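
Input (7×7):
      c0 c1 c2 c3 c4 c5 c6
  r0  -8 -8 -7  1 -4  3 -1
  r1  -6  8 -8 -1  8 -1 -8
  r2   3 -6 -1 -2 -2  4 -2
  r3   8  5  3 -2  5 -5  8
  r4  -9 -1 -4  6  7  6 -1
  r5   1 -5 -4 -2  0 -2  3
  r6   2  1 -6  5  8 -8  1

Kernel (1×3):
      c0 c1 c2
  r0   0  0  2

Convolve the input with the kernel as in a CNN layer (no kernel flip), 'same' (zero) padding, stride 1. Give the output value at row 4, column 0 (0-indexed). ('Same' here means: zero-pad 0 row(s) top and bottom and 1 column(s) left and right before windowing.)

-2

The receptive field on the zero-padded input at this output position is [0 -9 -1]. Elementwise product with the kernel and sum: -1·2.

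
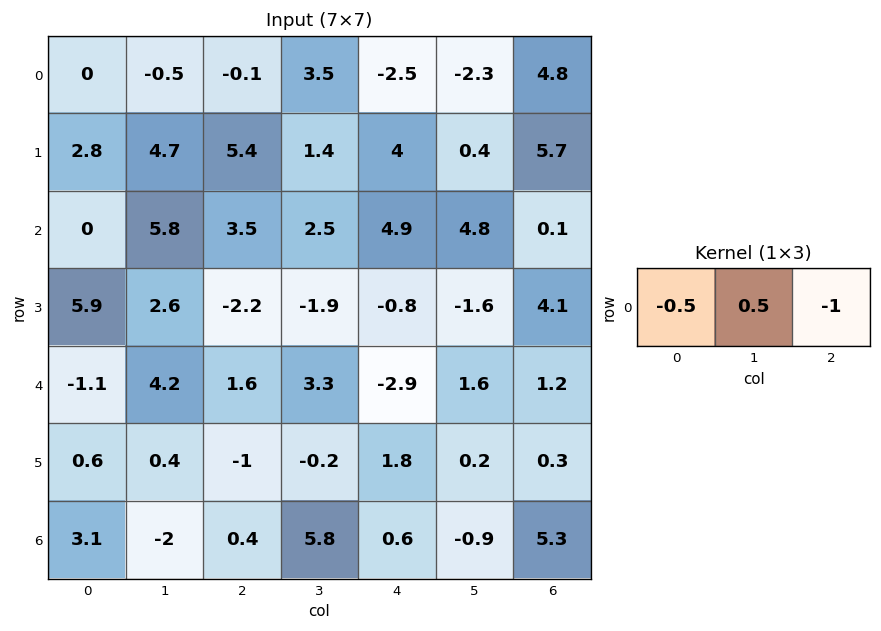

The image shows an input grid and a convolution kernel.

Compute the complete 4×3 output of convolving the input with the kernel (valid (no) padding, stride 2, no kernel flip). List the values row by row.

-0.15 4.3 -4.7
-0.6 -5.4 -0.15
1.05 3.75 1.05
-2.95 2.1 -6.05

Output[0,0]: The receptive field on the input at this output position is [0 -0.5 -0.1]. Elementwise product with the kernel and sum: 0·-0.5 + -0.5·0.5 + -0.1·-1.
Output[0,1]: The receptive field on the input at this output position is [-0.1 3.5 -2.5]. Elementwise product with the kernel and sum: -0.1·-0.5 + 3.5·0.5 + -2.5·-1.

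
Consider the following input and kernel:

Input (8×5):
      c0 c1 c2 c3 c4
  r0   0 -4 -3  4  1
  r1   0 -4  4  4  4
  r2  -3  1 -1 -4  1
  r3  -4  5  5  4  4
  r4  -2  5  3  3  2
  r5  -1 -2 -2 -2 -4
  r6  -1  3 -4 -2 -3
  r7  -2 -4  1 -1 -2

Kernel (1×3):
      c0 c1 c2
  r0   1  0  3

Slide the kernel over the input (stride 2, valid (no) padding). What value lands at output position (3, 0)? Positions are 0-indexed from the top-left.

-13

The receptive field on the input at this output position is [-1 3 -4]. Elementwise product with the kernel and sum: -1·1 + -4·3.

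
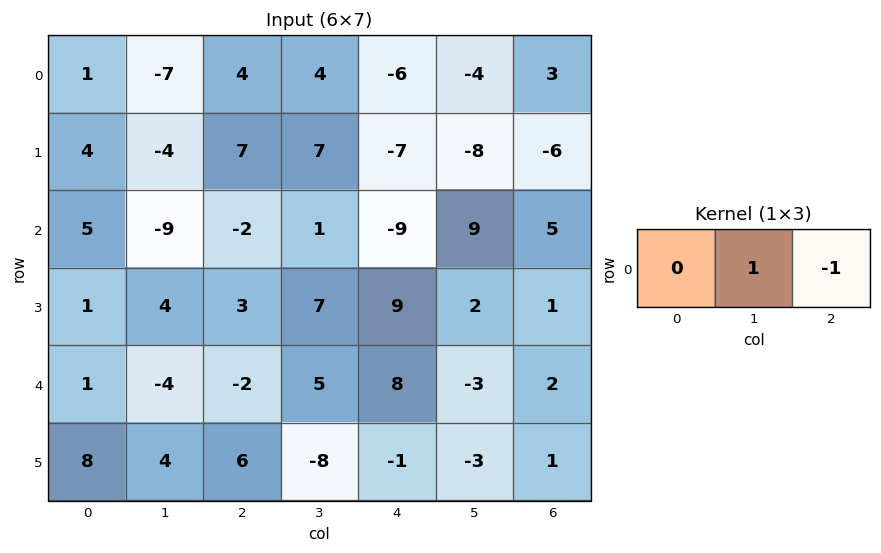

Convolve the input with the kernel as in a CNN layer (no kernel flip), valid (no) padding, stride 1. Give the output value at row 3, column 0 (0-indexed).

The receptive field on the input at this output position is [1 4 3]. Elementwise product with the kernel and sum: 4·1 + 3·-1.

1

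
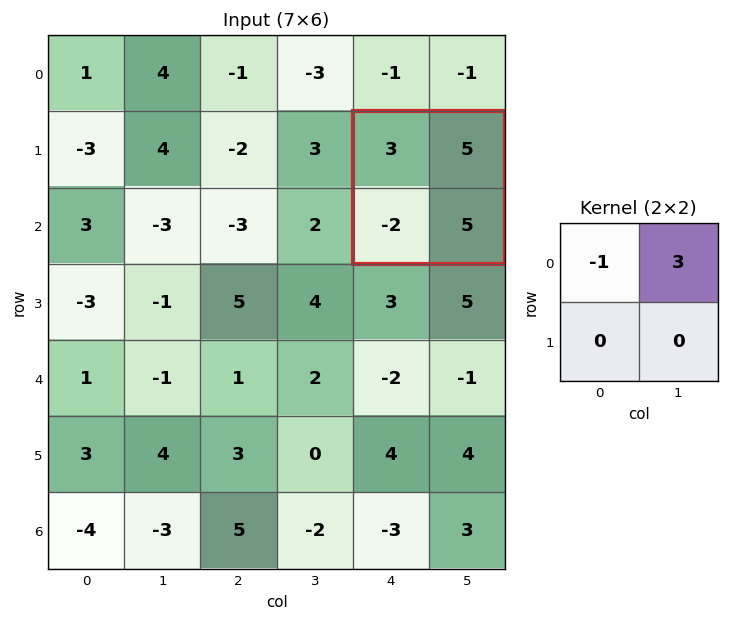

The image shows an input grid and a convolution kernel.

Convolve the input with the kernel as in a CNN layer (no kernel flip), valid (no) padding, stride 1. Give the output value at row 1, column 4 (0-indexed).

The receptive field on the input at this output position is [3 5 / -2 5]. Elementwise product with the kernel and sum: 3·-1 + 5·3.

12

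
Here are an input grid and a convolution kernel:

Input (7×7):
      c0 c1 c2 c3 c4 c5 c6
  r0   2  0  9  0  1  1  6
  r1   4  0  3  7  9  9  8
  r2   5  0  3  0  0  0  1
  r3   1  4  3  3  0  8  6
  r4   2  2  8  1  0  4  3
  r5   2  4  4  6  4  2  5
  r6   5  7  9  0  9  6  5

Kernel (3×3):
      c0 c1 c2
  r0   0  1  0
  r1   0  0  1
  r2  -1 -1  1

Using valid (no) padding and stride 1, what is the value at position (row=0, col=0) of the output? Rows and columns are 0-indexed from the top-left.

1

The receptive field on the input at this output position is [2 0 9 / 4 0 3 / 5 0 3]. Elementwise product with the kernel and sum: 0·1 + 3·1 + 5·-1 + 0·-1 + 3·1.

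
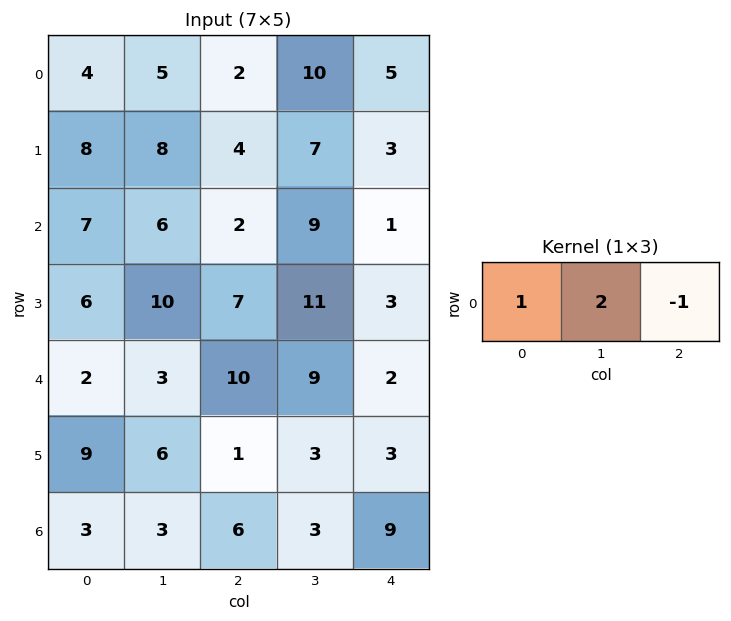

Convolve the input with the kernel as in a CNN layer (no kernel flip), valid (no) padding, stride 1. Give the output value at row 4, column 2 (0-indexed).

26

The receptive field on the input at this output position is [10 9 2]. Elementwise product with the kernel and sum: 10·1 + 9·2 + 2·-1.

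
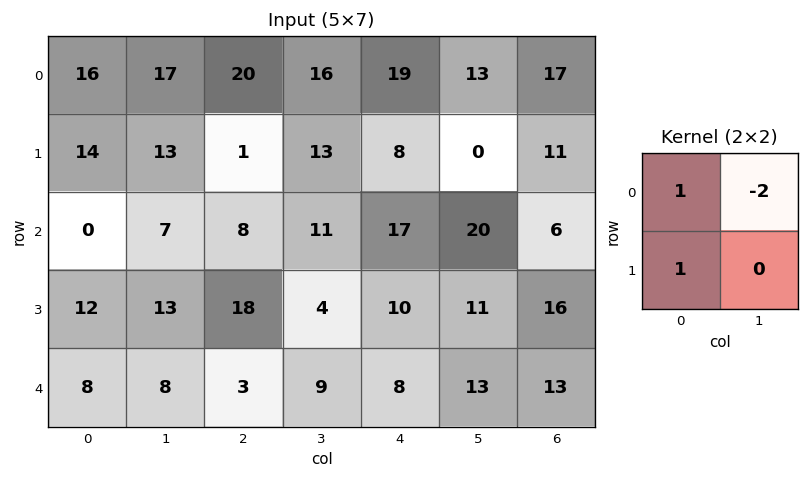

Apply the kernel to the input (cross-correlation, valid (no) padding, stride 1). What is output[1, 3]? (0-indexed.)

The receptive field on the input at this output position is [13 8 / 11 17]. Elementwise product with the kernel and sum: 13·1 + 8·-2 + 11·1.

8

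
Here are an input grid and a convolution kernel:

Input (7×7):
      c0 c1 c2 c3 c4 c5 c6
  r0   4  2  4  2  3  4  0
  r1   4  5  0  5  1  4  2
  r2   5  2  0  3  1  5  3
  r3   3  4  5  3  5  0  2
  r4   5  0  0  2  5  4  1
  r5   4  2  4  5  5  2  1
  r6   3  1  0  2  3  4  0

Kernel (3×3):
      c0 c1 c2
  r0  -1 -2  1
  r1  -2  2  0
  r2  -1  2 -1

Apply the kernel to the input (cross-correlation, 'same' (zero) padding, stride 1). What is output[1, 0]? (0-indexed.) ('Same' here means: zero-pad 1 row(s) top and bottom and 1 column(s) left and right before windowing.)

10

The receptive field on the zero-padded input at this output position is [0 4 2 / 0 4 5 / 0 5 2]. Elementwise product with the kernel and sum: 0·-1 + 4·-2 + 2·1 + 0·-2 + 4·2 + 0·-1 + 5·2 + 2·-1.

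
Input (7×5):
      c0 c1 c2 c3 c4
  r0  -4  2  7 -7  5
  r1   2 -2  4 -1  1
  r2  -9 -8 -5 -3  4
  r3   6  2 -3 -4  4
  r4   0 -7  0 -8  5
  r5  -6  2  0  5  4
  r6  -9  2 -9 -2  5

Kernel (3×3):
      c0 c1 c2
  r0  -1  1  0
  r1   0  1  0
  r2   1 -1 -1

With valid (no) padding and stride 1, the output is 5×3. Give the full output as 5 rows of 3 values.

Output[0,0]: The receptive field on the input at this output position is [-4 2 7 / 2 -2 4 / -9 -8 -5]. Elementwise product with the kernel and sum: -4·-1 + 2·1 + -2·1 + -9·1 + -8·-1 + -5·-1.

8 9 -21
-5 10 -11
10 1 1
-19 -8 -18
-7 20 -15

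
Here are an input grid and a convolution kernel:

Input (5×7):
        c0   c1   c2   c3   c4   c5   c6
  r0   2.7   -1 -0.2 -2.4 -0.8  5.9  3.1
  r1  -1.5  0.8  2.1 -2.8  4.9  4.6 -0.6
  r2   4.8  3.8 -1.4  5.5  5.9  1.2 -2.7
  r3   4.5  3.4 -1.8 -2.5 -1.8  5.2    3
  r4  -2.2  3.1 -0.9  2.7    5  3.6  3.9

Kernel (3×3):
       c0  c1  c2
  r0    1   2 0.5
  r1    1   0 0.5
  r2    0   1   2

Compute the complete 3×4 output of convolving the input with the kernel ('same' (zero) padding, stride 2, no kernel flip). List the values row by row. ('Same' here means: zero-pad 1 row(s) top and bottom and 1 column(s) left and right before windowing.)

Output[0,0]: The receptive field on the zero-padded input at this output position is [0 0 0 / 0 2.7 -1 / 0 -1.5 0.8]. Elementwise product with the kernel and sum: 0·1 + 0·2 + 0·0.5 + 0·1 + -1·0.5 + -1.5·1 + 0.8·2.
Output[0,1]: The receptive field on the zero-padded input at this output position is [0 0 0 / -1 -0.2 -2.4 / 0.8 2.1 -2.8]. Elementwise product with the kernel and sum: 0·1 + 0·2 + 0·0.5 + -1·1 + -2.4·0.5 + 2.1·1 + -2.8·2.

-0.4 -5.7 14.65 5.3
10.6 3.35 24 7.6
12.25 3 1 14.8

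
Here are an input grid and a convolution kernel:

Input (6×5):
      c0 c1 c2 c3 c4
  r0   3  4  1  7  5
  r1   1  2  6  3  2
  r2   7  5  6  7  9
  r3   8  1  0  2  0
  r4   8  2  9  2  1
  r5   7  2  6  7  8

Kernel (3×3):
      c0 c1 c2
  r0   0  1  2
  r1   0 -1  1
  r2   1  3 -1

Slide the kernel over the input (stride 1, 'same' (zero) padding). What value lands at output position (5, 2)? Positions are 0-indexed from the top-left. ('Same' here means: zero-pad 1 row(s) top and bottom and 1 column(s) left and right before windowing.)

The receptive field on the zero-padded input at this output position is [2 9 2 / 2 6 7 / 0 0 0]. Elementwise product with the kernel and sum: 9·1 + 2·2 + 6·-1 + 7·1 + 0·1 + 0·3 + 0·-1.

14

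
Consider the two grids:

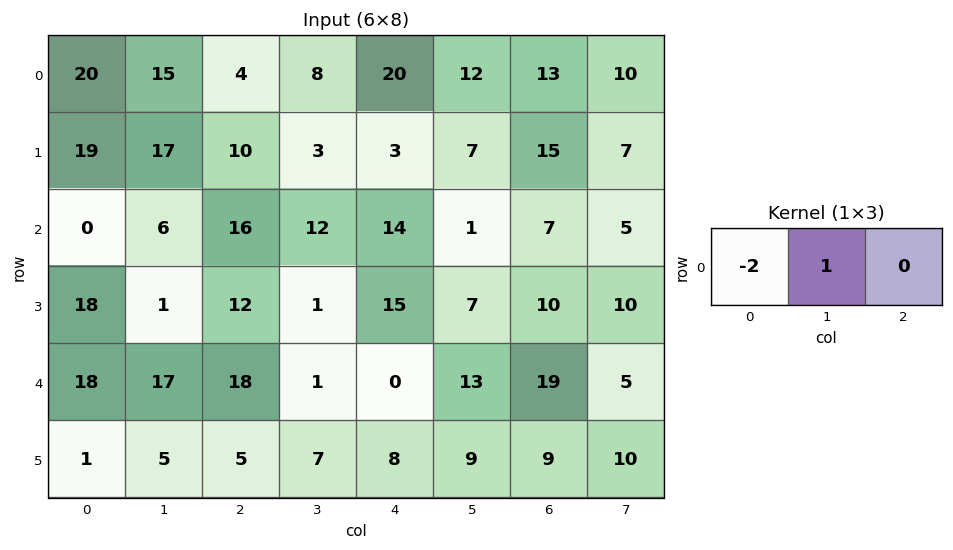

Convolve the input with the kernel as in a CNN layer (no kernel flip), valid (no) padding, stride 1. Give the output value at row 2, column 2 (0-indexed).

-20

The receptive field on the input at this output position is [16 12 14]. Elementwise product with the kernel and sum: 16·-2 + 12·1.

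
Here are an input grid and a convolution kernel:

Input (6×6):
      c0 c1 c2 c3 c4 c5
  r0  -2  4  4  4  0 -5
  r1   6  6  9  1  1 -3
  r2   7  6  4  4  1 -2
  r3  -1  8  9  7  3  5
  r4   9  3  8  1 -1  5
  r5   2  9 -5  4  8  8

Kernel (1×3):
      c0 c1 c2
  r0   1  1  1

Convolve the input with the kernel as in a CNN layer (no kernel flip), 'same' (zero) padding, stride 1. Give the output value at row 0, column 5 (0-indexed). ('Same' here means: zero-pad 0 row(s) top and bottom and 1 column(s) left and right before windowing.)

-5

The receptive field on the zero-padded input at this output position is [0 -5 0]. Elementwise product with the kernel and sum: 0·1 + -5·1 + 0·1.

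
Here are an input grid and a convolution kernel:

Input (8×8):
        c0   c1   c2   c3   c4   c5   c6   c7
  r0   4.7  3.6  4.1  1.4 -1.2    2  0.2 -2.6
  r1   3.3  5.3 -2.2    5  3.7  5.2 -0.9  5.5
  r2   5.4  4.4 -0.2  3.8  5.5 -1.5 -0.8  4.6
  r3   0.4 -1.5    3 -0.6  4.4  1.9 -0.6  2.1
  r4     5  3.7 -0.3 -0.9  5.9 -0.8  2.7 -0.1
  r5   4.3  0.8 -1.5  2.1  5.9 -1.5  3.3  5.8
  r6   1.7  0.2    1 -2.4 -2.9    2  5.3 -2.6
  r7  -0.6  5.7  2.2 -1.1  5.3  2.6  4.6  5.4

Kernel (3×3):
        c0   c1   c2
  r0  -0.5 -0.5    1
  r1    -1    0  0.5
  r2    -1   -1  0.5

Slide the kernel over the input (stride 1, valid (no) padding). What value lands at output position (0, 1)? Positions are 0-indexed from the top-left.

The receptive field on the input at this output position is [3.6 4.1 1.4 / 5.3 -2.2 5 / 4.4 -0.2 3.8]. Elementwise product with the kernel and sum: 3.6·-0.5 + 4.1·-0.5 + 1.4·1 + 5.3·-1 + 5·0.5 + 4.4·-1 + -0.2·-1 + 3.8·0.5.

-7.55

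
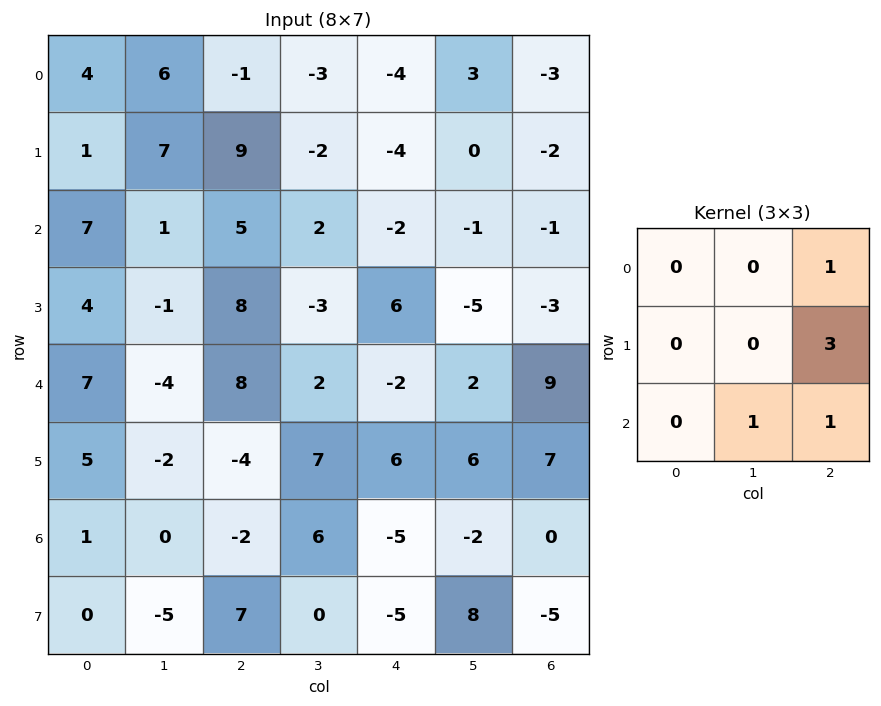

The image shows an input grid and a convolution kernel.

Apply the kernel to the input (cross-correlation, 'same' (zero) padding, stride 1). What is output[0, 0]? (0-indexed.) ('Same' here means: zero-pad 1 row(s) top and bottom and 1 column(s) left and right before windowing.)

The receptive field on the zero-padded input at this output position is [0 0 0 / 0 4 6 / 0 1 7]. Elementwise product with the kernel and sum: 0·1 + 6·3 + 1·1 + 7·1.

26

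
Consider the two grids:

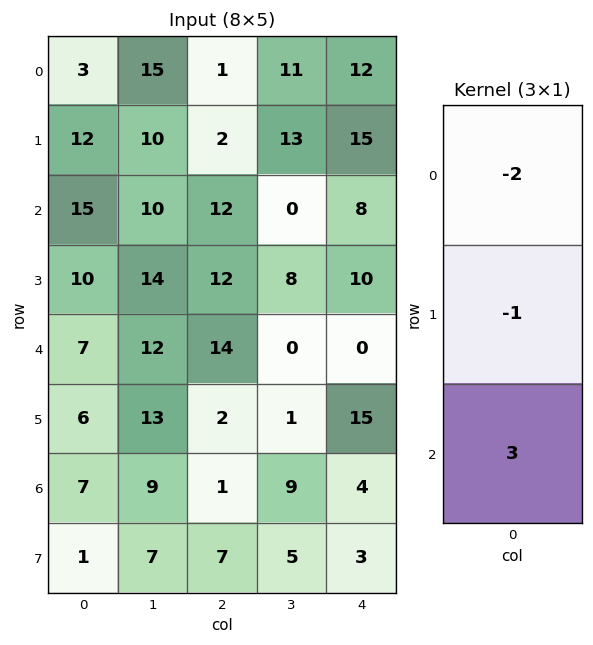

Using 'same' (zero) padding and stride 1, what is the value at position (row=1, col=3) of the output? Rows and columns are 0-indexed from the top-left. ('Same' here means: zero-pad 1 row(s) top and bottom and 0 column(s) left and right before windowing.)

The receptive field on the zero-padded input at this output position is [11 / 13 / 0]. Elementwise product with the kernel and sum: 11·-2 + 13·-1 + 0·3.

-35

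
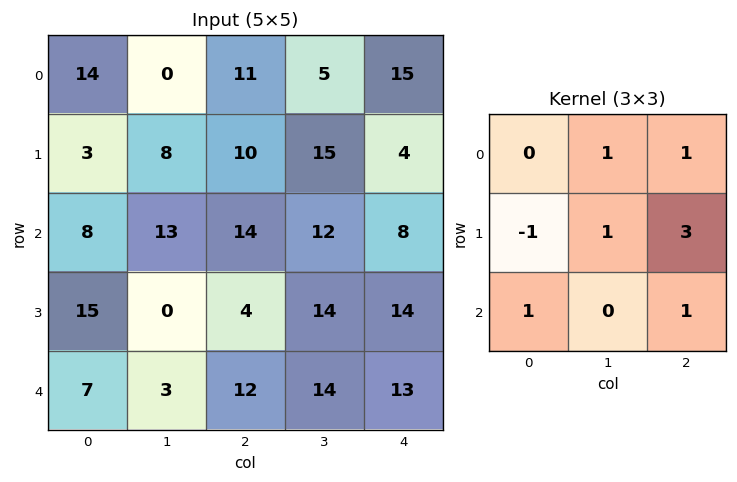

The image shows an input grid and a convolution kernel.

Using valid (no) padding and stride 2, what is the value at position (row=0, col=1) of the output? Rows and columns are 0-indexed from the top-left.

59

The receptive field on the input at this output position is [11 5 15 / 10 15 4 / 14 12 8]. Elementwise product with the kernel and sum: 5·1 + 15·1 + 10·-1 + 15·1 + 4·3 + 14·1 + 8·1.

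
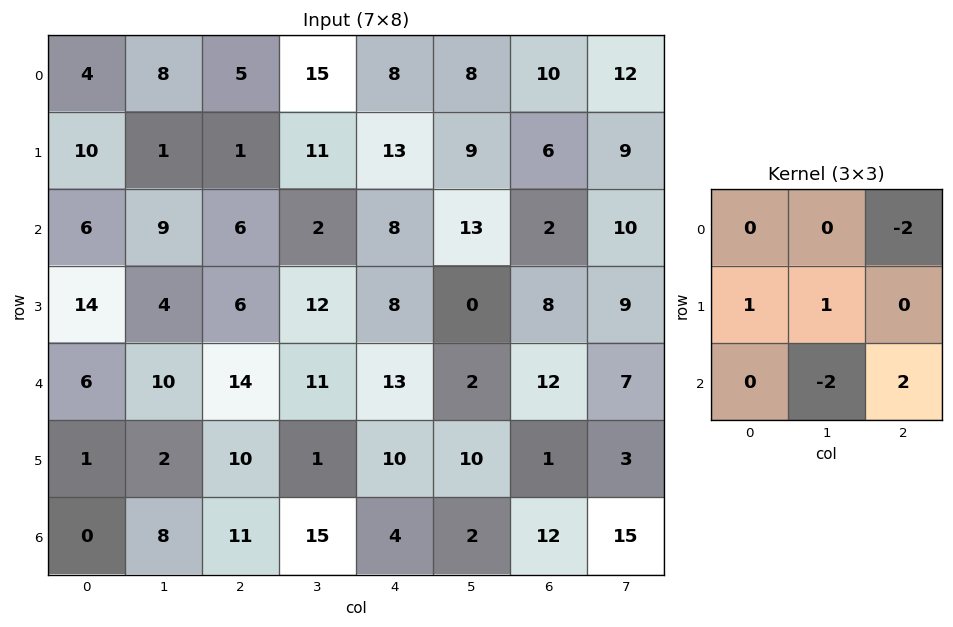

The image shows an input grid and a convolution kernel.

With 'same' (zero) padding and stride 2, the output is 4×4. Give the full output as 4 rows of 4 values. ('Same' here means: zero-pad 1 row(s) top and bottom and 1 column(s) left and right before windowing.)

Output[0,0]: The receptive field on the zero-padded input at this output position is [0 0 0 / 0 4 8 / 0 10 1]. Elementwise product with the kernel and sum: 0·-2 + 0·1 + 4·1 + 10·-2 + 1·2.

-14 33 15 24
-16 5 -24 -1
0 -18 24 0
-4 17 -1 8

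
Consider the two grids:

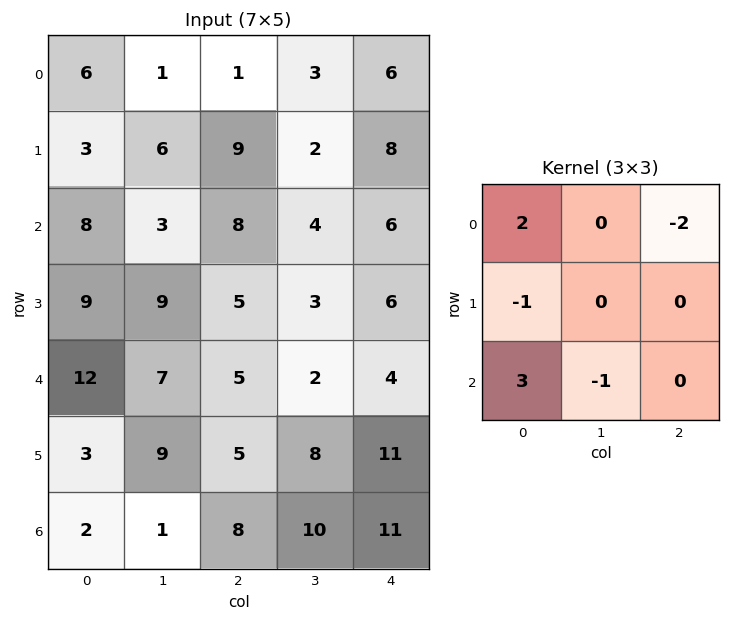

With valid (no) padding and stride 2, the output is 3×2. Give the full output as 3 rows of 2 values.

28 1
20 12
16 11

Output[0,0]: The receptive field on the input at this output position is [6 1 1 / 3 6 9 / 8 3 8]. Elementwise product with the kernel and sum: 6·2 + 1·-2 + 3·-1 + 8·3 + 3·-1.
Output[0,1]: The receptive field on the input at this output position is [1 3 6 / 9 2 8 / 8 4 6]. Elementwise product with the kernel and sum: 1·2 + 6·-2 + 9·-1 + 8·3 + 4·-1.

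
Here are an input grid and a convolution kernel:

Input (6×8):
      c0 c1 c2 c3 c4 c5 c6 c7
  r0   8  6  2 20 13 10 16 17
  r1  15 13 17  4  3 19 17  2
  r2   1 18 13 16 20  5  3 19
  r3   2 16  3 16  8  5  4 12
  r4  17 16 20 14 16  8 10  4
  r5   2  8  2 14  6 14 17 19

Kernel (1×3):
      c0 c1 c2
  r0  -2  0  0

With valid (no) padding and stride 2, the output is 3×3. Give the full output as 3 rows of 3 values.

Output[0,0]: The receptive field on the input at this output position is [8 6 2]. Elementwise product with the kernel and sum: 8·-2.

-16 -4 -26
-2 -26 -40
-34 -40 -32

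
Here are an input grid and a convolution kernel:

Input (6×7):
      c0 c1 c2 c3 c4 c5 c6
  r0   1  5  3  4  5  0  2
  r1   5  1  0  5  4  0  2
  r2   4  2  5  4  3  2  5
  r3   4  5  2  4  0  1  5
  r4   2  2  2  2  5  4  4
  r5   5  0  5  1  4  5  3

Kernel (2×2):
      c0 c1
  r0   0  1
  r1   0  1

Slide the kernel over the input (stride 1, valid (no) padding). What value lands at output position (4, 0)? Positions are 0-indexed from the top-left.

2

The receptive field on the input at this output position is [2 2 / 5 0]. Elementwise product with the kernel and sum: 2·1 + 0·1.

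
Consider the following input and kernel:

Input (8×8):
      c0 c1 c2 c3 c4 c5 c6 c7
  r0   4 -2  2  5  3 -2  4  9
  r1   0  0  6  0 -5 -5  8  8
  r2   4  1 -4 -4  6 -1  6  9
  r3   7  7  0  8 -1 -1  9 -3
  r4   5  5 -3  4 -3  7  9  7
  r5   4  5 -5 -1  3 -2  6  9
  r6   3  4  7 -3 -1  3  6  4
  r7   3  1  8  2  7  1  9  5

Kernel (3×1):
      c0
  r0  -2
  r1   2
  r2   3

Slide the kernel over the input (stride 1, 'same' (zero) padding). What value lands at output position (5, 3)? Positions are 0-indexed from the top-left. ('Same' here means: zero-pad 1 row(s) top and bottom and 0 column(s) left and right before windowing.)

-19

The receptive field on the zero-padded input at this output position is [4 / -1 / -3]. Elementwise product with the kernel and sum: 4·-2 + -1·2 + -3·3.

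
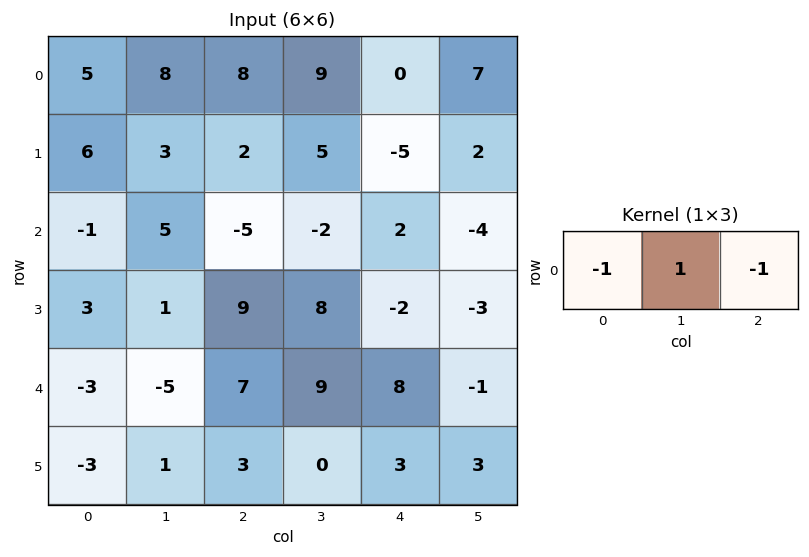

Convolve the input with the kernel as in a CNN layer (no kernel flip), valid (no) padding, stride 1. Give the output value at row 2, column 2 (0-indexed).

1

The receptive field on the input at this output position is [-5 -2 2]. Elementwise product with the kernel and sum: -5·-1 + -2·1 + 2·-1.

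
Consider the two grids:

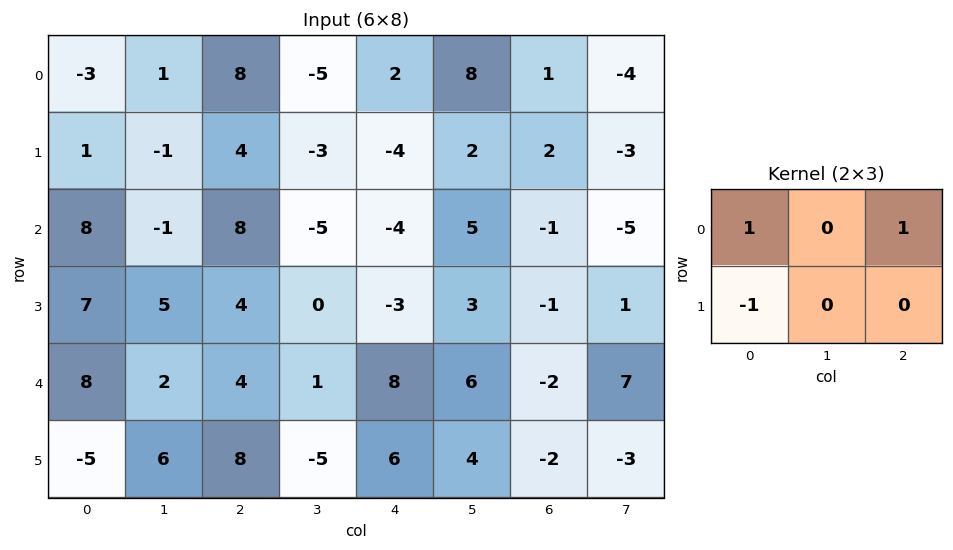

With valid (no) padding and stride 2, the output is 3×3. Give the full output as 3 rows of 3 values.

4 6 7
9 0 -2
17 4 0

Output[0,0]: The receptive field on the input at this output position is [-3 1 8 / 1 -1 4]. Elementwise product with the kernel and sum: -3·1 + 8·1 + 1·-1.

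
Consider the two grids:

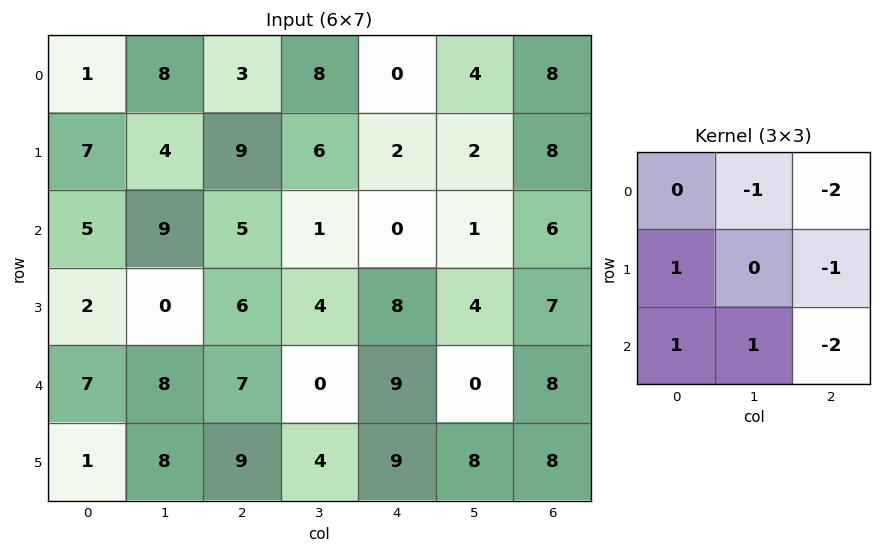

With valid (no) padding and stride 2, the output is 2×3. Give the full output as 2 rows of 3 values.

Output[0,0]: The receptive field on the input at this output position is [1 8 3 / 7 4 9 / 5 9 5]. Elementwise product with the kernel and sum: 8·-1 + 3·-2 + 7·1 + 9·-1 + 5·1 + 9·1 + 5·-2.

-12 5 -37
-22 -14 -19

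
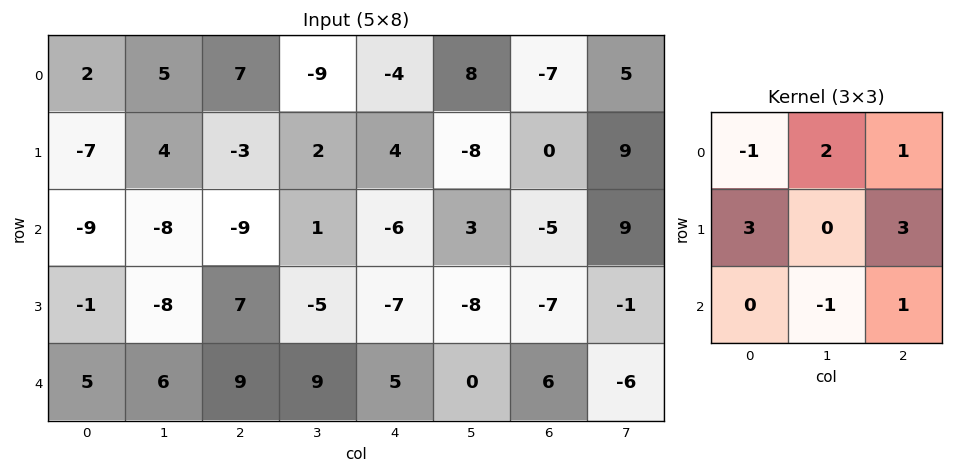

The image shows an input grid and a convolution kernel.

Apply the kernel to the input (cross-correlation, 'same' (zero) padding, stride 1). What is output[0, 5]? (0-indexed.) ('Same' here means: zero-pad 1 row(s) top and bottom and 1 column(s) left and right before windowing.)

The receptive field on the zero-padded input at this output position is [0 0 0 / -4 8 -7 / 4 -8 0]. Elementwise product with the kernel and sum: 0·-1 + 0·2 + 0·1 + -4·3 + -7·3 + -8·-1 + 0·1.

-25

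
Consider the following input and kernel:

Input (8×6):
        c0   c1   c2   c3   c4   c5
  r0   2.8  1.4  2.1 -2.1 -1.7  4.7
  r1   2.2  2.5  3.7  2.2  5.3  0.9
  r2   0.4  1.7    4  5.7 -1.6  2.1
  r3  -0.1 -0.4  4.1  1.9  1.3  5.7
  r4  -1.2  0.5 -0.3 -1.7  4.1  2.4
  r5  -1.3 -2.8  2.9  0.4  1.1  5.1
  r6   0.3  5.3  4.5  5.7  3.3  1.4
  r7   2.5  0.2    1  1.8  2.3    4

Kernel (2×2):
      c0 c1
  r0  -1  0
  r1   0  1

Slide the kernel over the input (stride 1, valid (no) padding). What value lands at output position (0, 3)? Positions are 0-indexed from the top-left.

The receptive field on the input at this output position is [-2.1 -1.7 / 2.2 5.3]. Elementwise product with the kernel and sum: -2.1·-1 + 5.3·1.

7.4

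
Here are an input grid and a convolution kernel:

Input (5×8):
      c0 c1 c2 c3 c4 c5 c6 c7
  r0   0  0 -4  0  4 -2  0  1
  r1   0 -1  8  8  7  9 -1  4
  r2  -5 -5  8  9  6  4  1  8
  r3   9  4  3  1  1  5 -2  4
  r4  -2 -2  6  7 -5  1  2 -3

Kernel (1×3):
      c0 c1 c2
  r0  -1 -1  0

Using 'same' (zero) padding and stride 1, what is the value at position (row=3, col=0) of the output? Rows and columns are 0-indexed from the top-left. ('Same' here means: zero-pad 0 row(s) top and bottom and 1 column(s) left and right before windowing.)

-9

The receptive field on the zero-padded input at this output position is [0 9 4]. Elementwise product with the kernel and sum: 0·-1 + 9·-1.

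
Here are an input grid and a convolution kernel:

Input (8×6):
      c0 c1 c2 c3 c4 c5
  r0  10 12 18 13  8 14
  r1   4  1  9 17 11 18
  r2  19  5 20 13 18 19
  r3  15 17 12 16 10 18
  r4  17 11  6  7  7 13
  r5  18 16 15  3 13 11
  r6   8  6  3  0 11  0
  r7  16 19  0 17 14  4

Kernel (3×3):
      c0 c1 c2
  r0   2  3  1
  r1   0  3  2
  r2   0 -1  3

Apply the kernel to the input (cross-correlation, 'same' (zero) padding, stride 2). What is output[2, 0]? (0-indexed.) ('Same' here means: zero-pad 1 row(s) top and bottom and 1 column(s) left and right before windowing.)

165

The receptive field on the zero-padded input at this output position is [0 15 17 / 0 17 11 / 0 18 16]. Elementwise product with the kernel and sum: 0·2 + 15·3 + 17·1 + 17·3 + 11·2 + 18·-1 + 16·3.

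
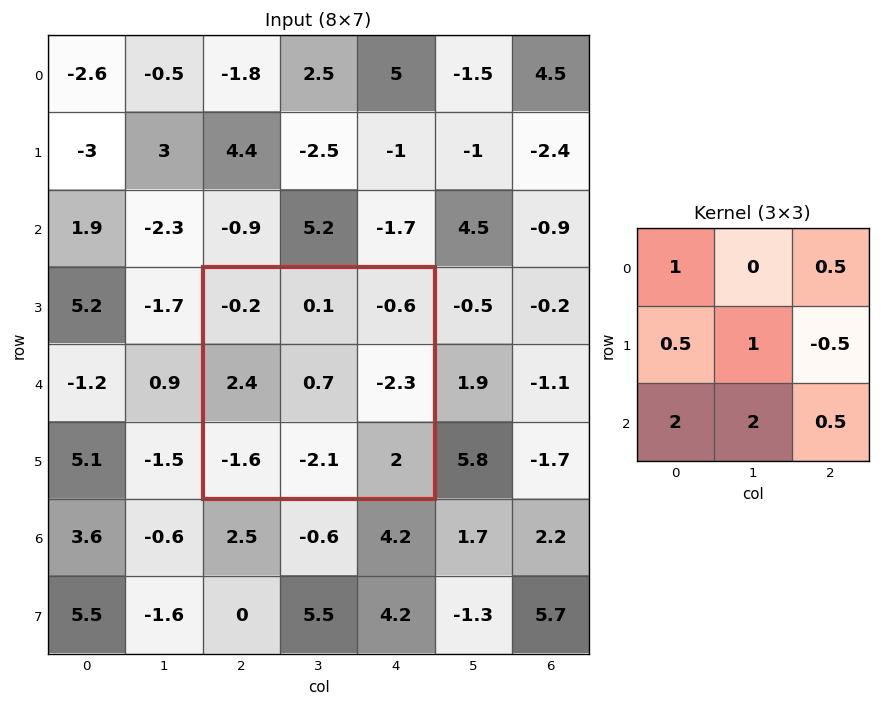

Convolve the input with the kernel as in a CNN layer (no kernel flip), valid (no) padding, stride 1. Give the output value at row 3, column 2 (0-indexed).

-3.85

The receptive field on the input at this output position is [-0.2 0.1 -0.6 / 2.4 0.7 -2.3 / -1.6 -2.1 2]. Elementwise product with the kernel and sum: -0.2·1 + -0.6·0.5 + 2.4·0.5 + 0.7·1 + -2.3·-0.5 + -1.6·2 + -2.1·2 + 2·0.5.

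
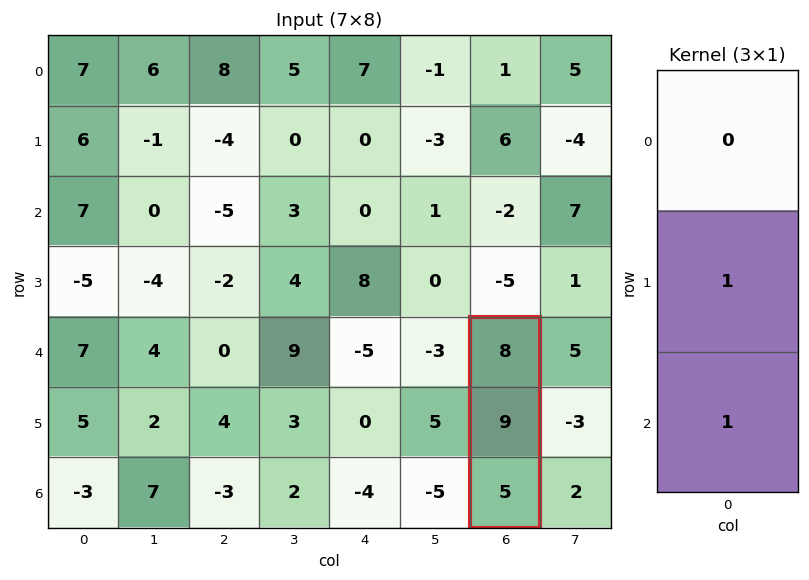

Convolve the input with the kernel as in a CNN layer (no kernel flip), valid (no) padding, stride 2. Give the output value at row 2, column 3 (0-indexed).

The receptive field on the input at this output position is [8 / 9 / 5]. Elementwise product with the kernel and sum: 9·1 + 5·1.

14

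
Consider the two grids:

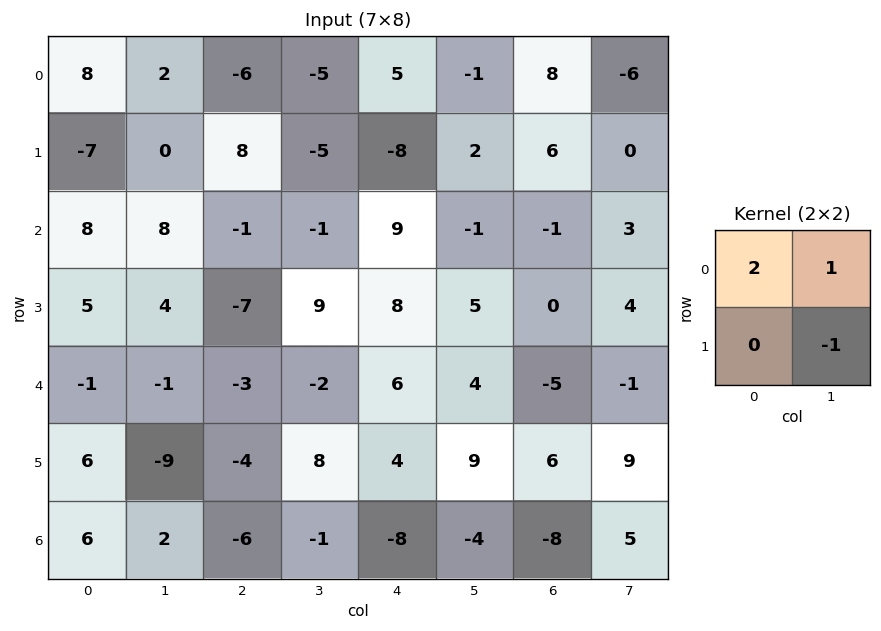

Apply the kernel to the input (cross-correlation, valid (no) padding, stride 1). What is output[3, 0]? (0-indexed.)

15

The receptive field on the input at this output position is [5 4 / -1 -1]. Elementwise product with the kernel and sum: 5·2 + 4·1 + -1·-1.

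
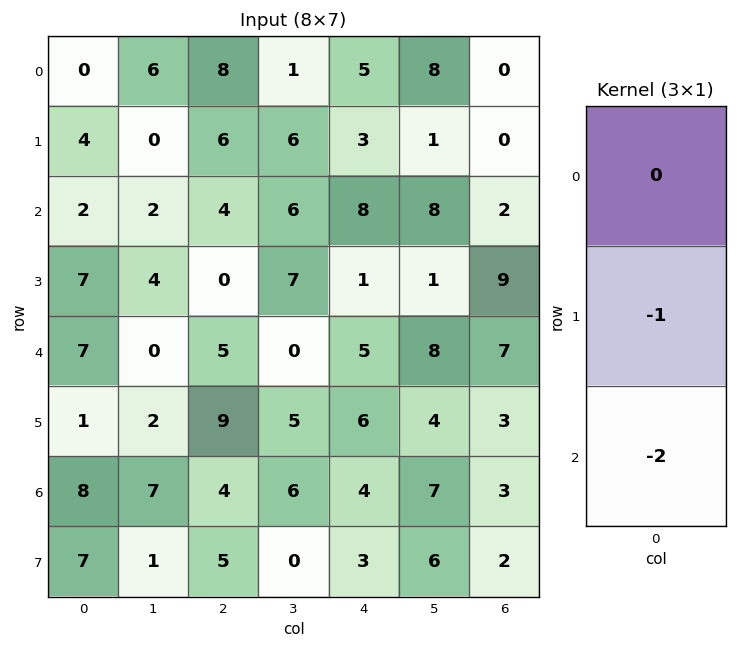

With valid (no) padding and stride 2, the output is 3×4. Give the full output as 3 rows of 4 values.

Output[0,0]: The receptive field on the input at this output position is [0 / 4 / 2]. Elementwise product with the kernel and sum: 4·-1 + 2·-2.
Output[0,1]: The receptive field on the input at this output position is [8 / 6 / 4]. Elementwise product with the kernel and sum: 6·-1 + 4·-2.

-8 -14 -19 -4
-21 -10 -11 -23
-17 -17 -14 -9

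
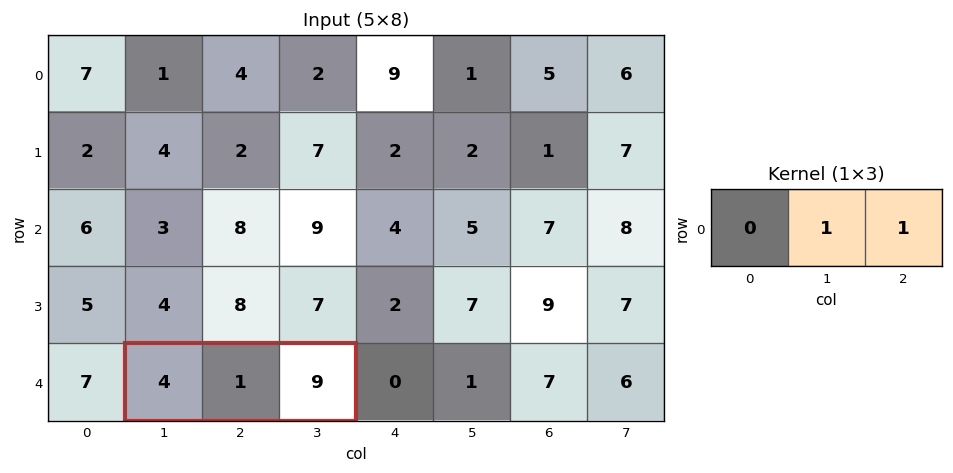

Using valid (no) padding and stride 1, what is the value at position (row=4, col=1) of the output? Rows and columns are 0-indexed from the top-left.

10

The receptive field on the input at this output position is [4 1 9]. Elementwise product with the kernel and sum: 1·1 + 9·1.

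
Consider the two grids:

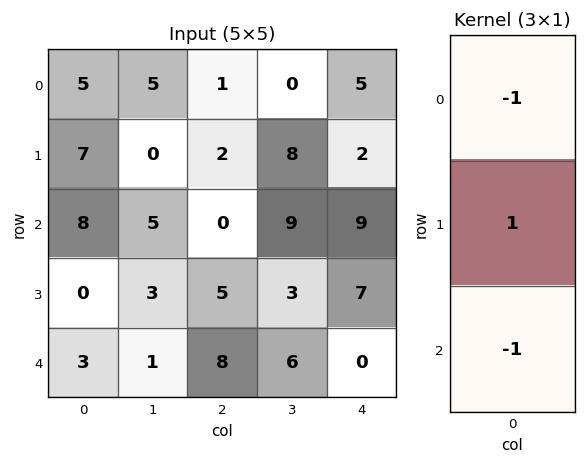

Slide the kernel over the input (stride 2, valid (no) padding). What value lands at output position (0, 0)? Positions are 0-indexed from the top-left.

-6

The receptive field on the input at this output position is [5 / 7 / 8]. Elementwise product with the kernel and sum: 5·-1 + 7·1 + 8·-1.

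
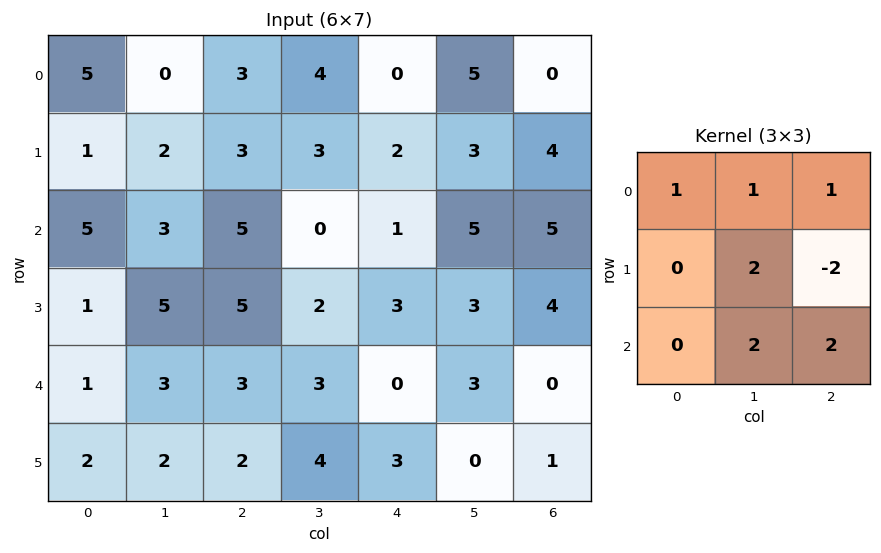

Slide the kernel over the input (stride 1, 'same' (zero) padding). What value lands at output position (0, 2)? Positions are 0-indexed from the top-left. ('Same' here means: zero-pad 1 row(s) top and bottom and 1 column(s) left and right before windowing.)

10

The receptive field on the zero-padded input at this output position is [0 0 0 / 0 3 4 / 2 3 3]. Elementwise product with the kernel and sum: 0·1 + 0·1 + 0·1 + 3·2 + 4·-2 + 3·2 + 3·2.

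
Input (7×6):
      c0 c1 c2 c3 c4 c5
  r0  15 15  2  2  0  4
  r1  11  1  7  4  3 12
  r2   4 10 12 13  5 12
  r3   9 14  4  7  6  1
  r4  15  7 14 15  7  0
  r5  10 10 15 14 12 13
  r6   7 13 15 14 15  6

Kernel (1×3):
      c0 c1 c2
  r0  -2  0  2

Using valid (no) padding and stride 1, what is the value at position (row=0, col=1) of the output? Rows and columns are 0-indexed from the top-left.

-26

The receptive field on the input at this output position is [15 2 2]. Elementwise product with the kernel and sum: 15·-2 + 2·2.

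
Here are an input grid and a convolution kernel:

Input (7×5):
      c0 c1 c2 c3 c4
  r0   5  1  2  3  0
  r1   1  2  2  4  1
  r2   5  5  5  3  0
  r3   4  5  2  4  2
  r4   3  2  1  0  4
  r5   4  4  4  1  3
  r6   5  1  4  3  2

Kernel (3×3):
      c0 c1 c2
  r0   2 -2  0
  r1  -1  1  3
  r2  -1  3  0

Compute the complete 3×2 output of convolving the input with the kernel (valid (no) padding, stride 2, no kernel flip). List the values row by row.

Output[0,0]: The receptive field on the input at this output position is [5 1 2 / 1 2 2 / 5 5 5]. Elementwise product with the kernel and sum: 5·2 + 1·-2 + 1·-1 + 2·1 + 2·3 + 5·-1 + 5·3.

25 7
10 11
12 13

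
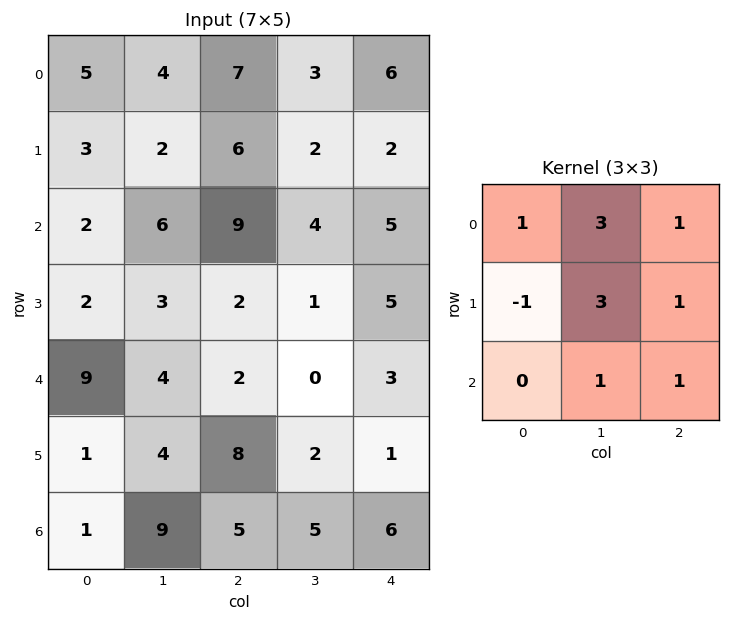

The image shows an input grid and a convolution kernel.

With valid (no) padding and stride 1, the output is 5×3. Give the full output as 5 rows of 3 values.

Output[0,0]: The receptive field on the input at this output position is [5 4 7 / 3 2 6 / 2 6 9]. Elementwise product with the kernel and sum: 5·1 + 4·3 + 7·1 + 3·-1 + 2·3 + 6·1 + 6·1 + 9·1.
Output[0,1]: The receptive field on the input at this output position is [4 7 3 / 2 6 2 / 6 9 4]. Elementwise product with the kernel and sum: 4·1 + 7·3 + 3·1 + 2·-1 + 6·3 + 2·1 + 9·1 + 4·1.

48 59 33
45 50 28
44 43 35
30 22 14
56 42 15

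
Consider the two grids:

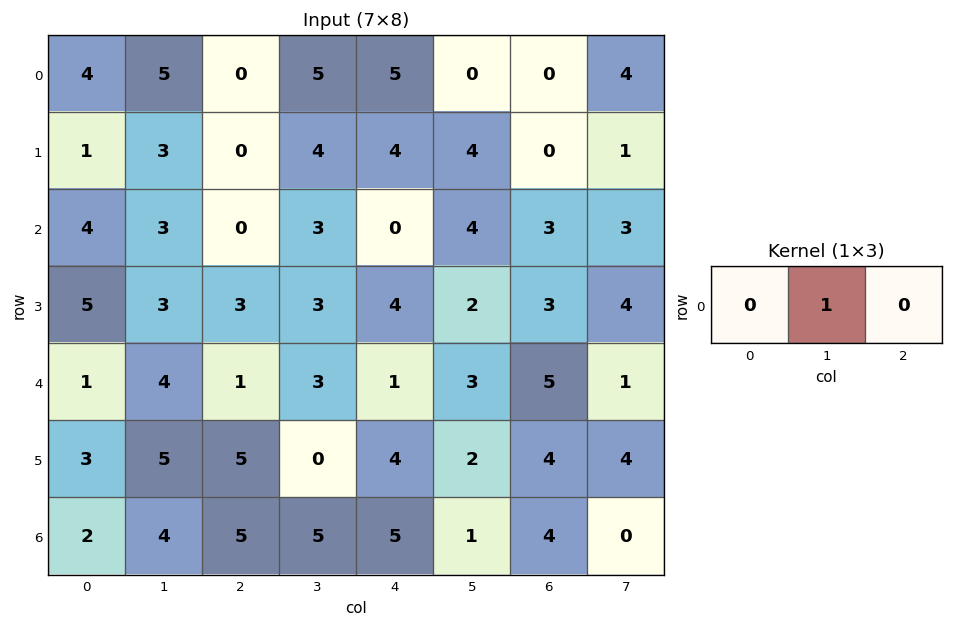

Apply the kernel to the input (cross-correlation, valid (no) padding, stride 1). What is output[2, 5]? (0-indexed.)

3

The receptive field on the input at this output position is [4 3 3]. Elementwise product with the kernel and sum: 3·1.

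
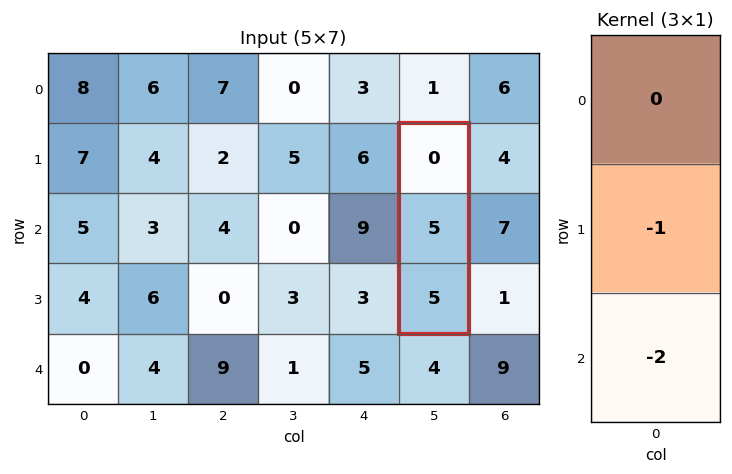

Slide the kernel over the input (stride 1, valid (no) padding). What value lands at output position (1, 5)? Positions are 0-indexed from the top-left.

The receptive field on the input at this output position is [0 / 5 / 5]. Elementwise product with the kernel and sum: 5·-1 + 5·-2.

-15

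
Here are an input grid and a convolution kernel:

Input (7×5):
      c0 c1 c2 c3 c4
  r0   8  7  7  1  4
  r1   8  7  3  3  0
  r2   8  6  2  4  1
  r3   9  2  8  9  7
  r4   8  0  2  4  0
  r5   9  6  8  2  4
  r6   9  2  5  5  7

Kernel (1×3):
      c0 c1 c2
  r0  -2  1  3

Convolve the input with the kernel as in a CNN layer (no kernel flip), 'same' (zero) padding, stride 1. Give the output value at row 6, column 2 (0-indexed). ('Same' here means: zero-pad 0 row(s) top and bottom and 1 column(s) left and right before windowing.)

16

The receptive field on the zero-padded input at this output position is [2 5 5]. Elementwise product with the kernel and sum: 2·-2 + 5·1 + 5·3.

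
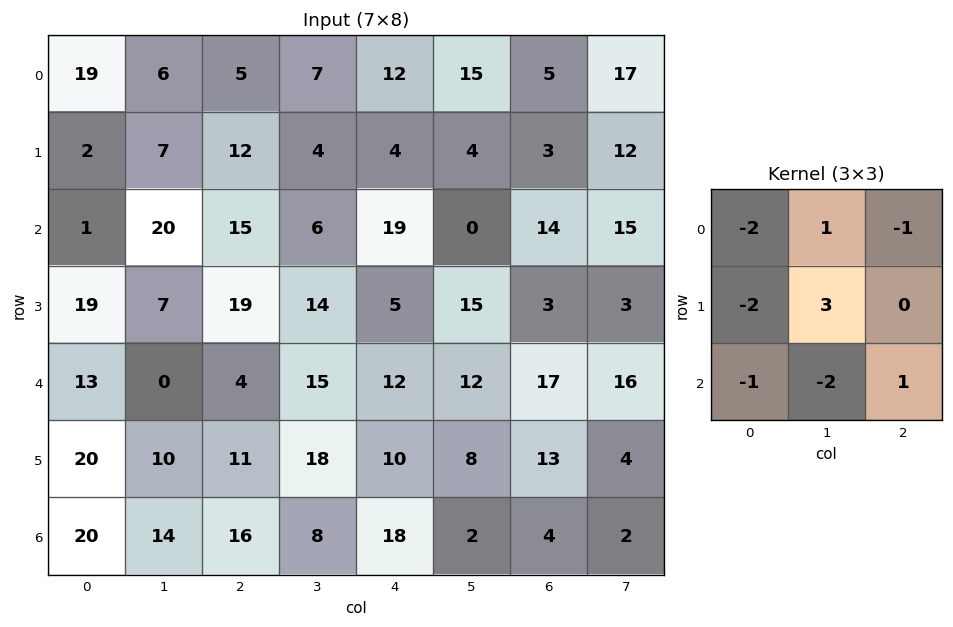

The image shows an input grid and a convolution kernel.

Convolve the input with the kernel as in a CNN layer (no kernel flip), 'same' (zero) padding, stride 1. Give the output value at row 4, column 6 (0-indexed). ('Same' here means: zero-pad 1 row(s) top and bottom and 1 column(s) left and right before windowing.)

The receptive field on the zero-padded input at this output position is [15 3 3 / 12 17 16 / 8 13 4]. Elementwise product with the kernel and sum: 15·-2 + 3·1 + 3·-1 + 12·-2 + 17·3 + 8·-1 + 13·-2 + 4·1.

-33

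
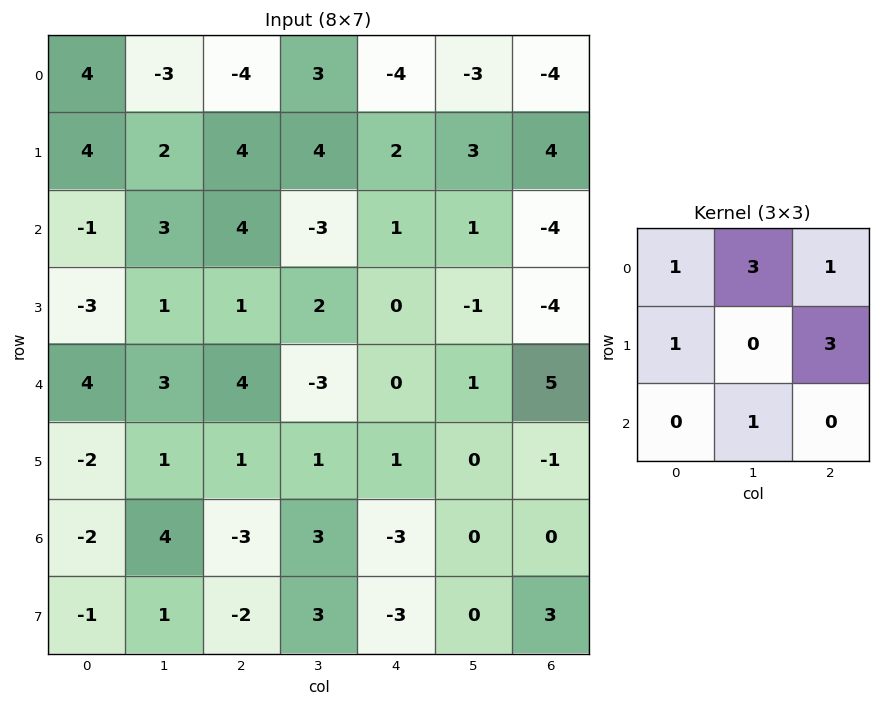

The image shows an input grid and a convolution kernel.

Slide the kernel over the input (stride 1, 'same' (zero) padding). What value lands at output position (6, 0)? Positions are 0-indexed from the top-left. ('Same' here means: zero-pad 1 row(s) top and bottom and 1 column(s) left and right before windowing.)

The receptive field on the zero-padded input at this output position is [0 -2 1 / 0 -2 4 / 0 -1 1]. Elementwise product with the kernel and sum: 0·1 + -2·3 + 1·1 + 0·1 + 4·3 + -1·1.

6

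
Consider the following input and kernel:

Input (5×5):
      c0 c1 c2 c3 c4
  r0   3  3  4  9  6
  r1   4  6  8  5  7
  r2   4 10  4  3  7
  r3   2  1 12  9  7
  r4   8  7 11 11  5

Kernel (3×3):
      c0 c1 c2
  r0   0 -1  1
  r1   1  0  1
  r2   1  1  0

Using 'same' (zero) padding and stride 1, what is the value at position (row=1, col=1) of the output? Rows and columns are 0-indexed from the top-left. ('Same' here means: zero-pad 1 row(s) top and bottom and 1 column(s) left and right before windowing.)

The receptive field on the zero-padded input at this output position is [3 3 4 / 4 6 8 / 4 10 4]. Elementwise product with the kernel and sum: 3·-1 + 4·1 + 4·1 + 8·1 + 4·1 + 10·1.

27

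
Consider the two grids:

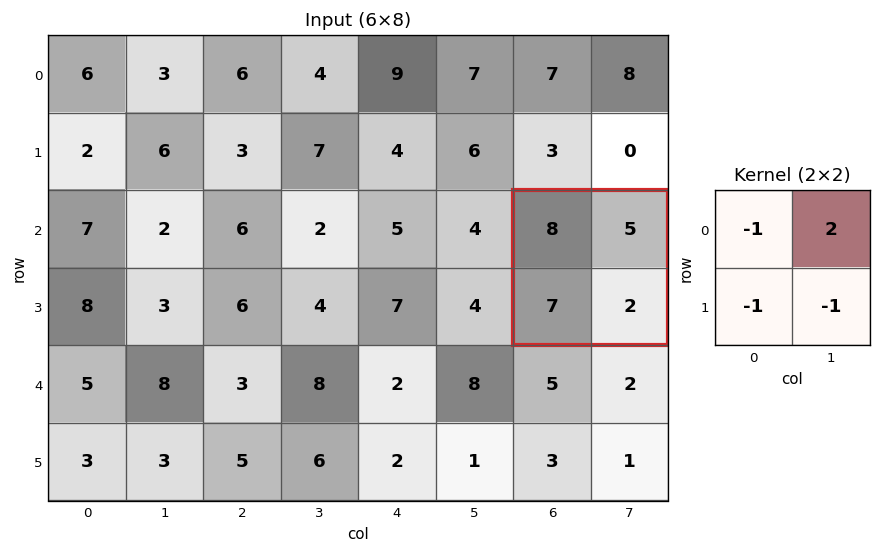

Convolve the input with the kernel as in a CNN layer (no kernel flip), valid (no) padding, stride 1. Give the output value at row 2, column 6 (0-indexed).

-7

The receptive field on the input at this output position is [8 5 / 7 2]. Elementwise product with the kernel and sum: 8·-1 + 5·2 + 7·-1 + 2·-1.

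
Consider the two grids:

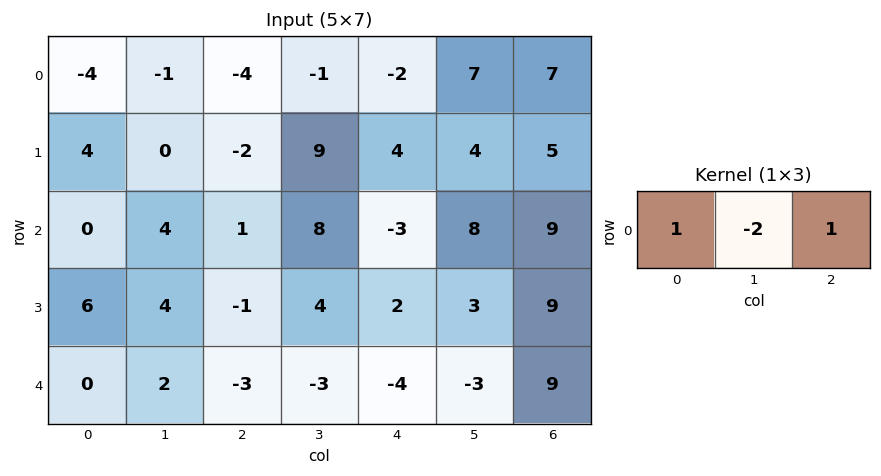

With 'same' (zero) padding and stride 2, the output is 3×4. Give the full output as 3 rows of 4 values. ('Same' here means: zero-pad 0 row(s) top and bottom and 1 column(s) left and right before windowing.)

7 6 10 -7
4 10 22 -10
2 5 2 -21

Output[0,0]: The receptive field on the zero-padded input at this output position is [0 -4 -1]. Elementwise product with the kernel and sum: 0·1 + -4·-2 + -1·1.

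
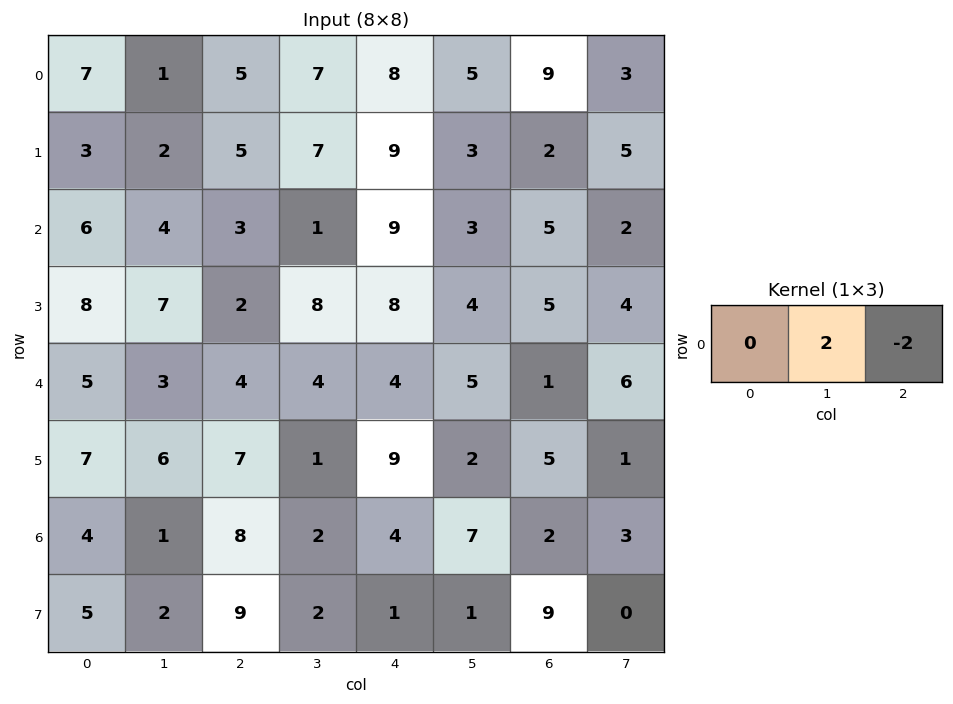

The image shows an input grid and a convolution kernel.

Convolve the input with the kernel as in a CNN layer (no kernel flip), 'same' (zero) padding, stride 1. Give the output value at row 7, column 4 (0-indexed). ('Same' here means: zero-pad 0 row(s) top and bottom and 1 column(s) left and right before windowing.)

0

The receptive field on the zero-padded input at this output position is [2 1 1]. Elementwise product with the kernel and sum: 1·2 + 1·-2.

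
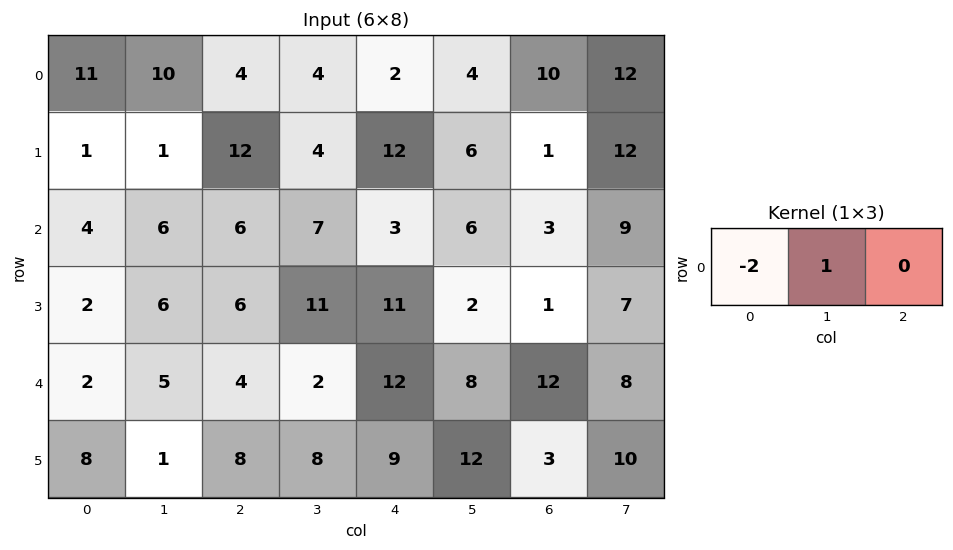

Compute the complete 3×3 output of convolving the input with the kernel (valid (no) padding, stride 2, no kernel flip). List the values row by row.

Output[0,0]: The receptive field on the input at this output position is [11 10 4]. Elementwise product with the kernel and sum: 11·-2 + 10·1.

-12 -4 0
-2 -5 0
1 -6 -16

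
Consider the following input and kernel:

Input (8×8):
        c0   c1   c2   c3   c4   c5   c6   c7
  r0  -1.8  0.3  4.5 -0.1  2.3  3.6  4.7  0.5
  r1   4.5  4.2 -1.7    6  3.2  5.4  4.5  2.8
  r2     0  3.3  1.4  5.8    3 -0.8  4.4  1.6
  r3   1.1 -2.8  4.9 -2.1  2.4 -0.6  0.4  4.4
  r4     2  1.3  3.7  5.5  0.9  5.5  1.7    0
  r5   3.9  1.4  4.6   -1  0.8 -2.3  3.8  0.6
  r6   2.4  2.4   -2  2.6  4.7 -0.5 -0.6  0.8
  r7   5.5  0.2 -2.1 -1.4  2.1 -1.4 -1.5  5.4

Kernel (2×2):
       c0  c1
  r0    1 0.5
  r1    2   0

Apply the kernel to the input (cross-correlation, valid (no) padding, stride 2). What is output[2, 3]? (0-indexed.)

The receptive field on the input at this output position is [1.7 0 / 3.8 0.6]. Elementwise product with the kernel and sum: 1.7·1 + 0·0.5 + 3.8·2.

9.3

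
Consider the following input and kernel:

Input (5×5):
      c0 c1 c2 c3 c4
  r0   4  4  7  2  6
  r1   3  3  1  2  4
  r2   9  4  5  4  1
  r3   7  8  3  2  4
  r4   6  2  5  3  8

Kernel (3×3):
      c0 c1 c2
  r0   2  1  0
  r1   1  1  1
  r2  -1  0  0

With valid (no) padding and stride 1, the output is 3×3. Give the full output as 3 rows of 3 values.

Output[0,0]: The receptive field on the input at this output position is [4 4 7 / 3 3 1 / 9 4 5]. Elementwise product with the kernel and sum: 4·2 + 4·1 + 3·1 + 3·1 + 1·1 + 9·-1.
Output[0,1]: The receptive field on the input at this output position is [4 7 2 / 3 1 2 / 4 5 4]. Elementwise product with the kernel and sum: 4·2 + 7·1 + 3·1 + 1·1 + 2·1 + 4·-1.

10 17 18
20 12 11
34 24 18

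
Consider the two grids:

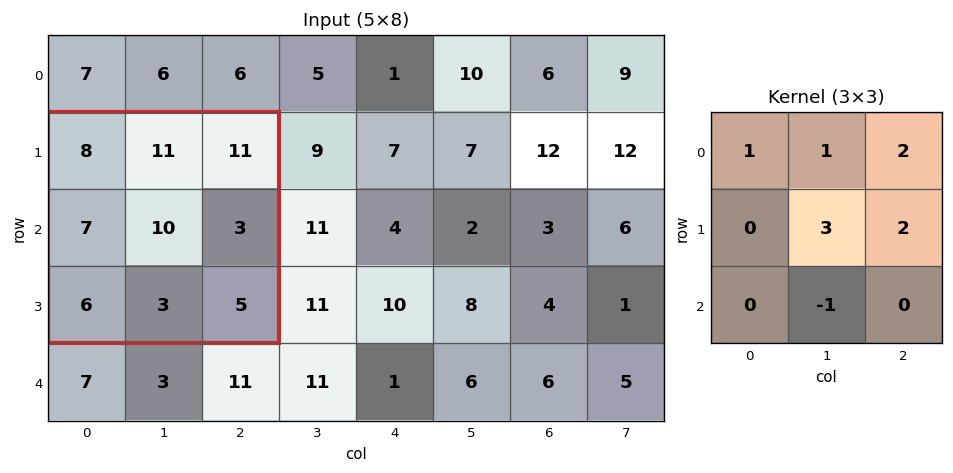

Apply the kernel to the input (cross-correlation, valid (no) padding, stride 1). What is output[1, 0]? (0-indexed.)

The receptive field on the input at this output position is [8 11 11 / 7 10 3 / 6 3 5]. Elementwise product with the kernel and sum: 8·1 + 11·1 + 11·2 + 10·3 + 3·2 + 3·-1.

74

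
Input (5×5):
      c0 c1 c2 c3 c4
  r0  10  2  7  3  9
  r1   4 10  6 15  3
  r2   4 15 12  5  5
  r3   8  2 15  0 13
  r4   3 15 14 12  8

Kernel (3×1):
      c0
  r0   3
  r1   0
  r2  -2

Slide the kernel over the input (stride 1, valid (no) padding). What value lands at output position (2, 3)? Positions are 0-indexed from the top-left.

The receptive field on the input at this output position is [5 / 0 / 12]. Elementwise product with the kernel and sum: 5·3 + 12·-2.

-9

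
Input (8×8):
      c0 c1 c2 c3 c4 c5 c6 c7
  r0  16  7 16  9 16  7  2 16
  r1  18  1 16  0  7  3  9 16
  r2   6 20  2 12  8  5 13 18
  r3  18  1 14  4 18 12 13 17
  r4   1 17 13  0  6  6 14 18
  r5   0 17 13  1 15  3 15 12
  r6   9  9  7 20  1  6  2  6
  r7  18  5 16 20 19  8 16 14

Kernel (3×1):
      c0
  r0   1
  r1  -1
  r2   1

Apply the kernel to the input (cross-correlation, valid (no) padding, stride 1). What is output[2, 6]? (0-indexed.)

14

The receptive field on the input at this output position is [13 / 13 / 14]. Elementwise product with the kernel and sum: 13·1 + 13·-1 + 14·1.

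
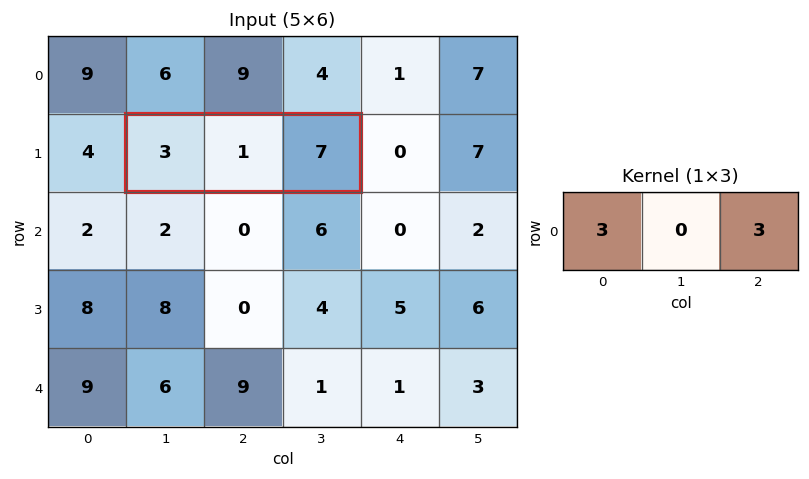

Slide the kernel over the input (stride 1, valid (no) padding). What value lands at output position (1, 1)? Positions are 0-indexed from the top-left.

The receptive field on the input at this output position is [3 1 7]. Elementwise product with the kernel and sum: 3·3 + 7·3.

30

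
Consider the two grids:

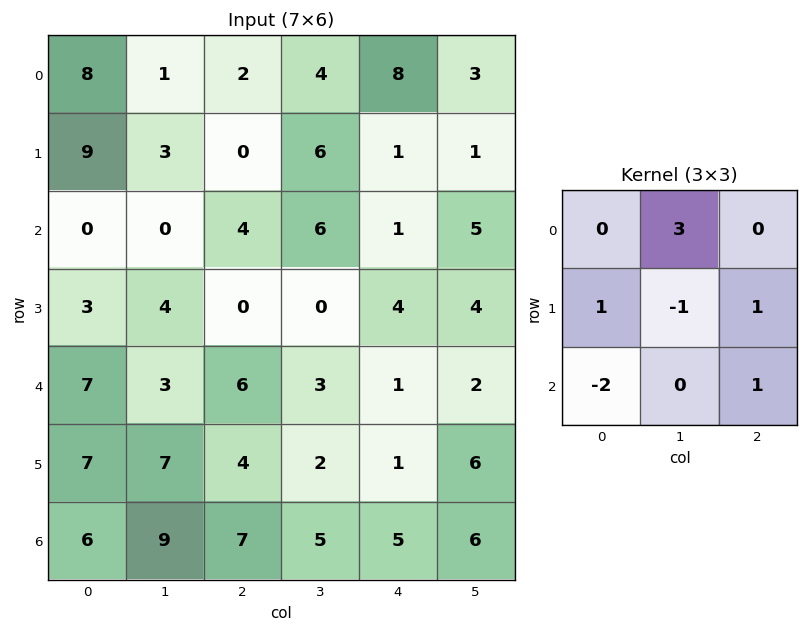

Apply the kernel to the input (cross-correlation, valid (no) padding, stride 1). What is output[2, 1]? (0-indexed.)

The receptive field on the input at this output position is [0 4 6 / 4 0 0 / 3 6 3]. Elementwise product with the kernel and sum: 4·3 + 4·1 + 0·-1 + 0·1 + 3·-2 + 3·1.

13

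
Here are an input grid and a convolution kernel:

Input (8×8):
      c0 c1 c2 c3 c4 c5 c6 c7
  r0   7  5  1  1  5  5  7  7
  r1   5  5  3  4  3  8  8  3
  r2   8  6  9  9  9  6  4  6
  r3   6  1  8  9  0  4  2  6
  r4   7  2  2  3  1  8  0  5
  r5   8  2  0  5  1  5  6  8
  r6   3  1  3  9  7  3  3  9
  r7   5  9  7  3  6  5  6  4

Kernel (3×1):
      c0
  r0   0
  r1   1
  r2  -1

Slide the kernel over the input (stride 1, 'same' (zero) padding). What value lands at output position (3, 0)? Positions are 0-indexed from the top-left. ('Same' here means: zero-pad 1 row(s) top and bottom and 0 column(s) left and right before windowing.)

The receptive field on the zero-padded input at this output position is [8 / 6 / 7]. Elementwise product with the kernel and sum: 6·1 + 7·-1.

-1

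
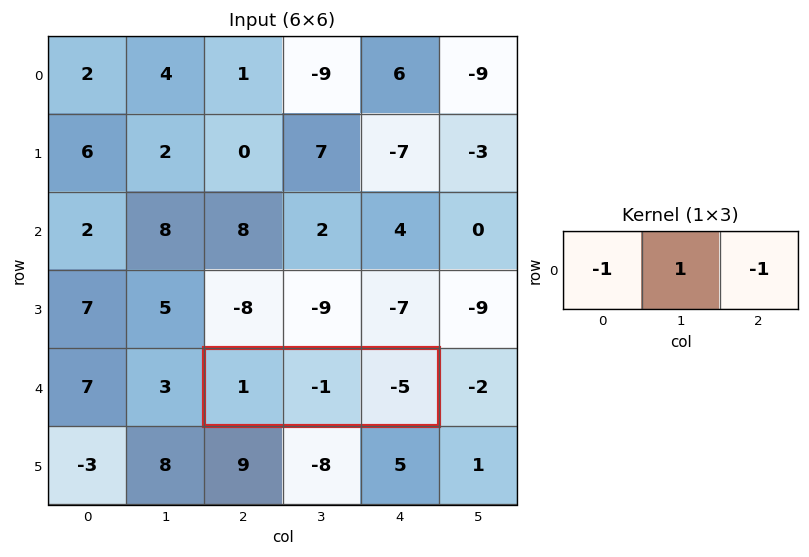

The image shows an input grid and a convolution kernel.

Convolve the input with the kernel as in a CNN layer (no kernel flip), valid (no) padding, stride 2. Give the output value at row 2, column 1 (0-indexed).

3

The receptive field on the input at this output position is [1 -1 -5]. Elementwise product with the kernel and sum: 1·-1 + -1·1 + -5·-1.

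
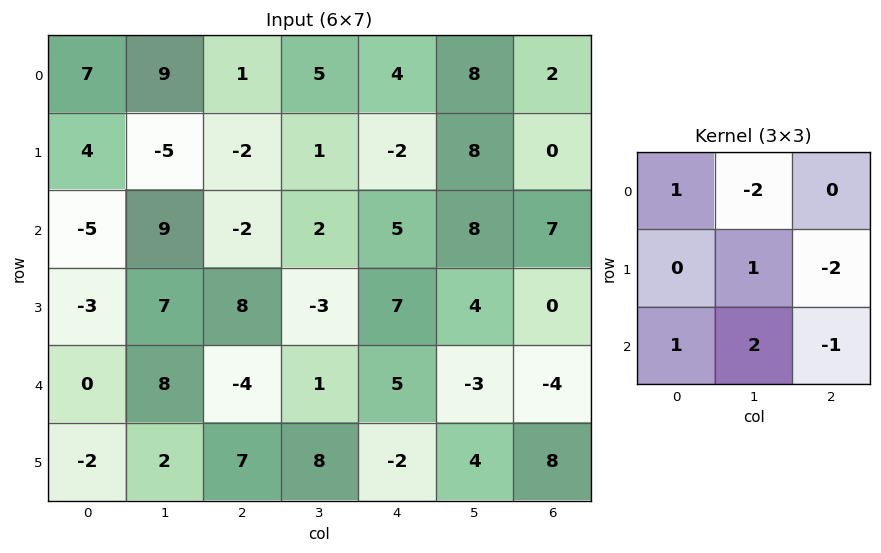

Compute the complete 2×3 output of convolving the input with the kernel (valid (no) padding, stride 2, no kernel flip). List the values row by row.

3 -7 10
-12 -30 -4

Output[0,0]: The receptive field on the input at this output position is [7 9 1 / 4 -5 -2 / -5 9 -2]. Elementwise product with the kernel and sum: 7·1 + 9·-2 + -5·1 + -2·-2 + -5·1 + 9·2 + -2·-1.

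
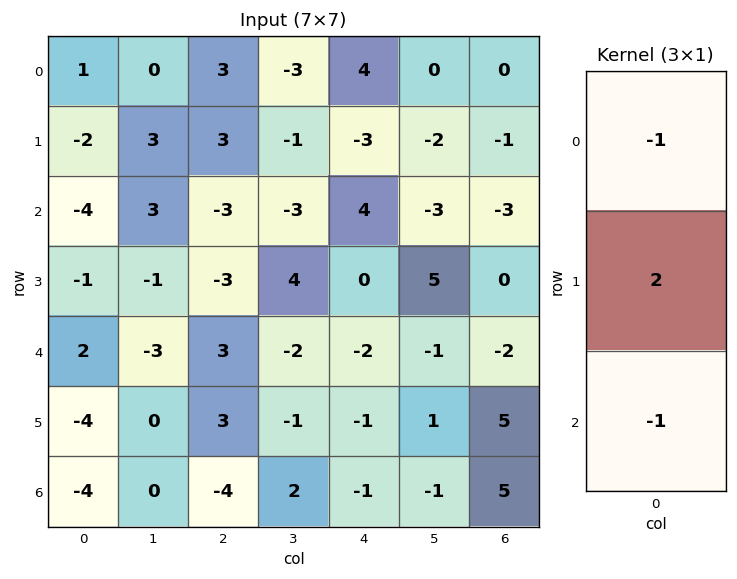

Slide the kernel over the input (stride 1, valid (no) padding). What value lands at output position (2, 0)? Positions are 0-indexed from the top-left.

0

The receptive field on the input at this output position is [-4 / -1 / 2]. Elementwise product with the kernel and sum: -4·-1 + -1·2 + 2·-1.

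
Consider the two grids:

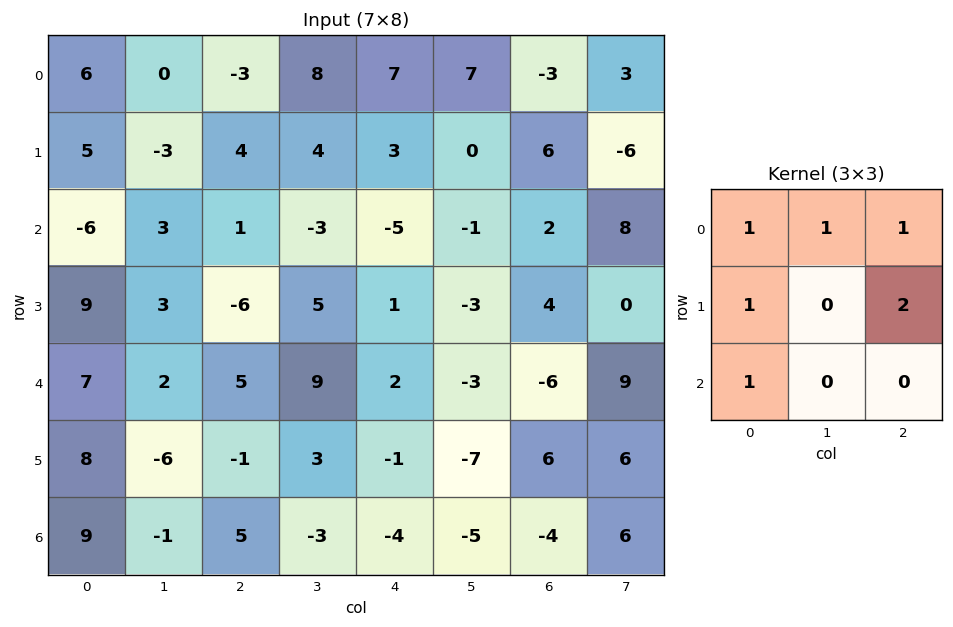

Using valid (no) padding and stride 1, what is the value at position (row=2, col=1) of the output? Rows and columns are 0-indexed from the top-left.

The receptive field on the input at this output position is [3 1 -3 / 3 -6 5 / 2 5 9]. Elementwise product with the kernel and sum: 3·1 + 1·1 + -3·1 + 3·1 + 5·2 + 2·1.

16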